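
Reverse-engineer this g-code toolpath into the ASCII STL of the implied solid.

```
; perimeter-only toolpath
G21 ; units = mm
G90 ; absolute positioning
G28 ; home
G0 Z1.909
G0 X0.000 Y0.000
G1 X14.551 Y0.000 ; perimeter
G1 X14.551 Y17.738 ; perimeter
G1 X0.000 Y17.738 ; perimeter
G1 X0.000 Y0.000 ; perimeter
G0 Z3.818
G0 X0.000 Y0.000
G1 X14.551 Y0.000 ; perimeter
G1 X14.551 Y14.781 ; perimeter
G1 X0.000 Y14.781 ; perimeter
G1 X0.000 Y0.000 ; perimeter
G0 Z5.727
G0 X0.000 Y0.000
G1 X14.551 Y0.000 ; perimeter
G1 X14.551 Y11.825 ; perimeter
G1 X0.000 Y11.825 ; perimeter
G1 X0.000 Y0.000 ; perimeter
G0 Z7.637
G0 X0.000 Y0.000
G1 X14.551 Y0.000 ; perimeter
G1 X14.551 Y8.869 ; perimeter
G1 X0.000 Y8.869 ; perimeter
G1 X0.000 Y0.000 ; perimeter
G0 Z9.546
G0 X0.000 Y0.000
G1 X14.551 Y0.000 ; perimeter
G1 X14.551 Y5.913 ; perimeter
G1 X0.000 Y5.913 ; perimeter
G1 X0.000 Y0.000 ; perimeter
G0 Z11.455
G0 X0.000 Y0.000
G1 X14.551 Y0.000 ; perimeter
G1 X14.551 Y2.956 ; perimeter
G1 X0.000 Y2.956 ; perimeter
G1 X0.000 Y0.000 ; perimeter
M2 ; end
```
solid part
  facet normal 0.0000 0.0000 -1.0000
    outer loop
      vertex 14.551 20.694 0.000
      vertex 14.551 0.000 0.000
      vertex 0.000 0.000 0.000
    endloop
  endfacet
  facet normal 0.0000 0.0000 -1.0000
    outer loop
      vertex 0.000 20.694 0.000
      vertex 14.551 20.694 0.000
      vertex 0.000 0.000 0.000
    endloop
  endfacet
  facet normal 0.0000 -1.0000 0.0000
    outer loop
      vertex 0.000 0.000 0.000
      vertex 14.551 0.000 0.000
      vertex 14.551 0.000 13.364
    endloop
  endfacet
  facet normal 0.0000 -1.0000 0.0000
    outer loop
      vertex 0.000 0.000 0.000
      vertex 14.551 0.000 13.364
      vertex 0.000 0.000 13.364
    endloop
  endfacet
  facet normal 0.0000 0.5425 0.8401
    outer loop
      vertex 0.000 0.000 13.364
      vertex 14.551 0.000 13.364
      vertex 14.551 20.694 0.000
    endloop
  endfacet
  facet normal 0.0000 0.5425 0.8401
    outer loop
      vertex 0.000 0.000 13.364
      vertex 14.551 20.694 0.000
      vertex 0.000 20.694 0.000
    endloop
  endfacet
  facet normal -1.0000 0.0000 0.0000
    outer loop
      vertex 0.000 0.000 13.364
      vertex 0.000 20.694 0.000
      vertex 0.000 0.000 0.000
    endloop
  endfacet
  facet normal 1.0000 0.0000 0.0000
    outer loop
      vertex 14.551 0.000 0.000
      vertex 14.551 20.694 0.000
      vertex 14.551 0.000 13.364
    endloop
  endfacet
endsolid part

The G0 Z moves step by Δz≈1.909 mm. The G1 loops shrink linearly with z, so the solid tapers from its base footprint up to z≈13.4. Closing with a flat bottom cap and the tapered top and triangulating gives 8 facets — a wedge (ramp): 14.6 × 20.7 mm base, rising to 13.4 mm along the y=0 edge and sloping linearly to z=0 at y=20.7.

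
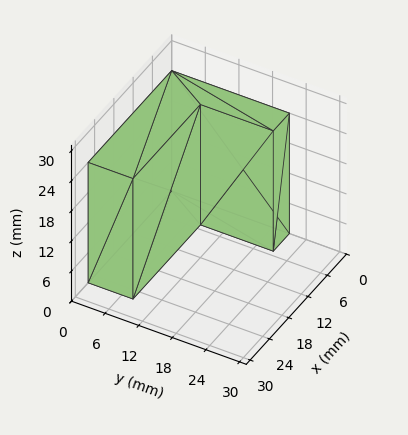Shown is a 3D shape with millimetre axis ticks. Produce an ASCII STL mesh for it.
Reading the render: the shape is an L-shaped prism: outer 26 × 21 mm, arm thicknesses ≈ 8 mm (horizontal) and 5 mm (vertical), extruded 24 mm in z (dimensions read to the nearest mm from the axis ticks). For the STL, each face is triangulated and given an outward normal.

solid part
  facet normal 0.0000 0.0000 -1.0000
    outer loop
      vertex 26.0 8.0 0.0
      vertex 26.0 0.0 0.0
      vertex 0.0 0.0 0.0
    endloop
  endfacet
  facet normal 0.0000 0.0000 -1.0000
    outer loop
      vertex 5.0 8.0 0.0
      vertex 26.0 8.0 0.0
      vertex 0.0 0.0 0.0
    endloop
  endfacet
  facet normal 0.0000 0.0000 -1.0000
    outer loop
      vertex 5.0 21.0 0.0
      vertex 5.0 8.0 0.0
      vertex 0.0 0.0 0.0
    endloop
  endfacet
  facet normal 0.0000 0.0000 -1.0000
    outer loop
      vertex 0.0 21.0 0.0
      vertex 5.0 21.0 0.0
      vertex 0.0 0.0 0.0
    endloop
  endfacet
  facet normal 0.0000 0.0000 1.0000
    outer loop
      vertex 0.0 0.0 24.0
      vertex 26.0 0.0 24.0
      vertex 26.0 8.0 24.0
    endloop
  endfacet
  facet normal 0.0000 0.0000 1.0000
    outer loop
      vertex 0.0 0.0 24.0
      vertex 26.0 8.0 24.0
      vertex 5.0 8.0 24.0
    endloop
  endfacet
  facet normal 0.0000 0.0000 1.0000
    outer loop
      vertex 0.0 0.0 24.0
      vertex 5.0 8.0 24.0
      vertex 5.0 21.0 24.0
    endloop
  endfacet
  facet normal 0.0000 0.0000 1.0000
    outer loop
      vertex 0.0 0.0 24.0
      vertex 5.0 21.0 24.0
      vertex 0.0 21.0 24.0
    endloop
  endfacet
  facet normal 0.0000 -1.0000 0.0000
    outer loop
      vertex 0.0 0.0 0.0
      vertex 26.0 0.0 0.0
      vertex 26.0 0.0 24.0
    endloop
  endfacet
  facet normal 0.0000 -1.0000 0.0000
    outer loop
      vertex 0.0 0.0 0.0
      vertex 26.0 0.0 24.0
      vertex 0.0 0.0 24.0
    endloop
  endfacet
  facet normal 1.0000 0.0000 0.0000
    outer loop
      vertex 26.0 0.0 0.0
      vertex 26.0 8.0 0.0
      vertex 26.0 8.0 24.0
    endloop
  endfacet
  facet normal 1.0000 0.0000 0.0000
    outer loop
      vertex 26.0 0.0 0.0
      vertex 26.0 8.0 24.0
      vertex 26.0 0.0 24.0
    endloop
  endfacet
  facet normal 0.0000 1.0000 0.0000
    outer loop
      vertex 26.0 8.0 0.0
      vertex 5.0 8.0 0.0
      vertex 5.0 8.0 24.0
    endloop
  endfacet
  facet normal 0.0000 1.0000 0.0000
    outer loop
      vertex 26.0 8.0 0.0
      vertex 5.0 8.0 24.0
      vertex 26.0 8.0 24.0
    endloop
  endfacet
  facet normal 1.0000 0.0000 0.0000
    outer loop
      vertex 5.0 8.0 0.0
      vertex 5.0 21.0 0.0
      vertex 5.0 21.0 24.0
    endloop
  endfacet
  facet normal 1.0000 0.0000 0.0000
    outer loop
      vertex 5.0 8.0 0.0
      vertex 5.0 21.0 24.0
      vertex 5.0 8.0 24.0
    endloop
  endfacet
  facet normal 0.0000 1.0000 0.0000
    outer loop
      vertex 5.0 21.0 0.0
      vertex 0.0 21.0 0.0
      vertex 0.0 21.0 24.0
    endloop
  endfacet
  facet normal 0.0000 1.0000 0.0000
    outer loop
      vertex 5.0 21.0 0.0
      vertex 0.0 21.0 24.0
      vertex 5.0 21.0 24.0
    endloop
  endfacet
  facet normal -1.0000 0.0000 0.0000
    outer loop
      vertex 0.0 21.0 0.0
      vertex 0.0 0.0 0.0
      vertex 0.0 0.0 24.0
    endloop
  endfacet
  facet normal -1.0000 0.0000 0.0000
    outer loop
      vertex 0.0 21.0 0.0
      vertex 0.0 0.0 24.0
      vertex 0.0 21.0 24.0
    endloop
  endfacet
endsolid part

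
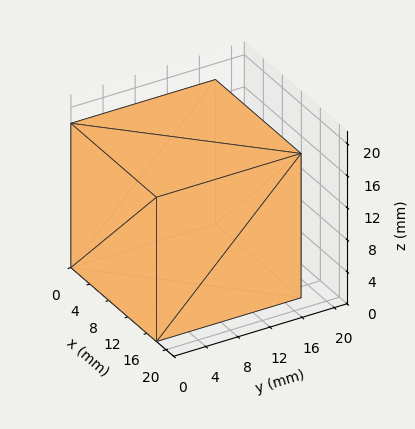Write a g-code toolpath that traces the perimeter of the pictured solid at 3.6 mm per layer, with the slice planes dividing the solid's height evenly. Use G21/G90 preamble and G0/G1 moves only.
Reading the render: the shape is a rectangular box, roughly 18 × 18 mm footprint and 18 mm tall (dimensions read to the nearest mm from the axis ticks). For the g-code, the solid's height is divided into equal slices at the stated Δz and each level perimeter traced with G1 moves after a G0 lift.

; perimeter-only toolpath
G21 ; units = mm
G90 ; absolute positioning
G28 ; home
; layer 1
G0 Z3.6
G0 X0.0 Y0.0
G1 X18.0 Y0.0
G1 X18.0 Y18.0
G1 X0.0 Y18.0
G1 X0.0 Y0.0
; layer 2
G0 Z7.2
G0 X0.0 Y0.0
G1 X18.0 Y0.0
G1 X18.0 Y18.0
G1 X0.0 Y18.0
G1 X0.0 Y0.0
; layer 3
G0 Z10.8
G0 X0.0 Y0.0
G1 X18.0 Y0.0
G1 X18.0 Y18.0
G1 X0.0 Y18.0
G1 X0.0 Y0.0
; layer 4
G0 Z14.4
G0 X0.0 Y0.0
G1 X18.0 Y0.0
G1 X18.0 Y18.0
G1 X0.0 Y18.0
G1 X0.0 Y0.0
; layer 5
G0 Z18.0
G0 X0.0 Y0.0
G1 X18.0 Y0.0
G1 X18.0 Y18.0
G1 X0.0 Y18.0
G1 X0.0 Y0.0
M2 ; end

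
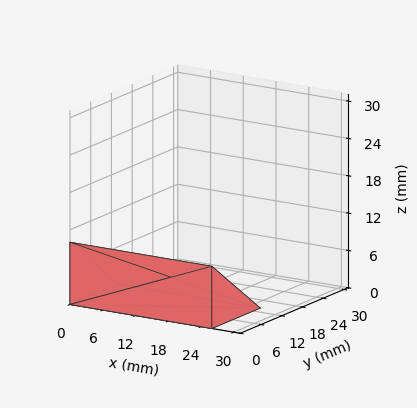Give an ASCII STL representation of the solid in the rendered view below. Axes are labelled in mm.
Reading the render: the shape is a wedge (ramp): 26 × 14 mm base, rising to 10 mm along the y=0 edge and sloping linearly to z=0 at y=14 (dimensions read to the nearest mm from the axis ticks). For the STL, each face is triangulated and given an outward normal.

solid part
  facet normal 0.0000 0.0000 -1.0000
    outer loop
      vertex 26.000 14.000 0.000
      vertex 26.000 0.000 0.000
      vertex 0.000 0.000 0.000
    endloop
  endfacet
  facet normal 0.0000 0.0000 -1.0000
    outer loop
      vertex 0.000 14.000 0.000
      vertex 26.000 14.000 0.000
      vertex 0.000 0.000 0.000
    endloop
  endfacet
  facet normal 0.0000 -1.0000 0.0000
    outer loop
      vertex 0.000 0.000 0.000
      vertex 26.000 0.000 0.000
      vertex 26.000 0.000 10.000
    endloop
  endfacet
  facet normal 0.0000 -1.0000 0.0000
    outer loop
      vertex 0.000 0.000 0.000
      vertex 26.000 0.000 10.000
      vertex 0.000 0.000 10.000
    endloop
  endfacet
  facet normal 0.0000 0.5812 0.8137
    outer loop
      vertex 0.000 0.000 10.000
      vertex 26.000 0.000 10.000
      vertex 26.000 14.000 0.000
    endloop
  endfacet
  facet normal 0.0000 0.5812 0.8137
    outer loop
      vertex 0.000 0.000 10.000
      vertex 26.000 14.000 0.000
      vertex 0.000 14.000 0.000
    endloop
  endfacet
  facet normal -1.0000 0.0000 0.0000
    outer loop
      vertex 0.000 0.000 10.000
      vertex 0.000 14.000 0.000
      vertex 0.000 0.000 0.000
    endloop
  endfacet
  facet normal 1.0000 0.0000 0.0000
    outer loop
      vertex 26.000 0.000 0.000
      vertex 26.000 14.000 0.000
      vertex 26.000 0.000 10.000
    endloop
  endfacet
endsolid part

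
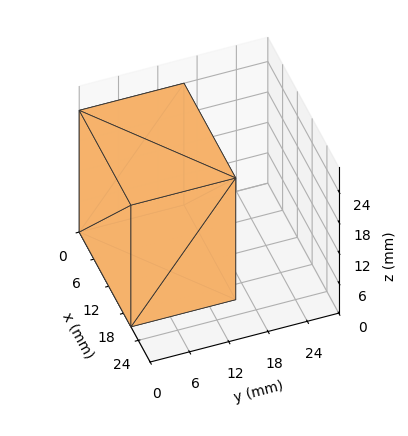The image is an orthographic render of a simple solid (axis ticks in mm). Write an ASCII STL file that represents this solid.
Reading the render: the shape is a rectangular box, roughly 21 × 16 mm footprint and 24 mm tall (dimensions read to the nearest mm from the axis ticks). For the STL, each face is triangulated and given an outward normal.

solid part
  facet normal 0.0000 0.0000 -1.0000
    outer loop
      vertex 21.000 16.000 0.000
      vertex 21.000 0.000 0.000
      vertex 0.000 0.000 0.000
    endloop
  endfacet
  facet normal 0.0000 0.0000 -1.0000
    outer loop
      vertex 0.000 16.000 0.000
      vertex 21.000 16.000 0.000
      vertex 0.000 0.000 0.000
    endloop
  endfacet
  facet normal 0.0000 0.0000 1.0000
    outer loop
      vertex 0.000 0.000 24.000
      vertex 21.000 0.000 24.000
      vertex 21.000 16.000 24.000
    endloop
  endfacet
  facet normal 0.0000 0.0000 1.0000
    outer loop
      vertex 0.000 0.000 24.000
      vertex 21.000 16.000 24.000
      vertex 0.000 16.000 24.000
    endloop
  endfacet
  facet normal 0.0000 -1.0000 0.0000
    outer loop
      vertex 0.000 0.000 0.000
      vertex 21.000 0.000 0.000
      vertex 21.000 0.000 24.000
    endloop
  endfacet
  facet normal 0.0000 -1.0000 0.0000
    outer loop
      vertex 0.000 0.000 0.000
      vertex 21.000 0.000 24.000
      vertex 0.000 0.000 24.000
    endloop
  endfacet
  facet normal 0.0000 1.0000 0.0000
    outer loop
      vertex 21.000 16.000 24.000
      vertex 21.000 16.000 0.000
      vertex 0.000 16.000 0.000
    endloop
  endfacet
  facet normal 0.0000 1.0000 0.0000
    outer loop
      vertex 0.000 16.000 24.000
      vertex 21.000 16.000 24.000
      vertex 0.000 16.000 0.000
    endloop
  endfacet
  facet normal -1.0000 0.0000 0.0000
    outer loop
      vertex 0.000 16.000 24.000
      vertex 0.000 16.000 0.000
      vertex 0.000 0.000 0.000
    endloop
  endfacet
  facet normal -1.0000 0.0000 0.0000
    outer loop
      vertex 0.000 0.000 24.000
      vertex 0.000 16.000 24.000
      vertex 0.000 0.000 0.000
    endloop
  endfacet
  facet normal 1.0000 0.0000 0.0000
    outer loop
      vertex 21.000 0.000 0.000
      vertex 21.000 16.000 0.000
      vertex 21.000 16.000 24.000
    endloop
  endfacet
  facet normal 1.0000 0.0000 0.0000
    outer loop
      vertex 21.000 0.000 0.000
      vertex 21.000 16.000 24.000
      vertex 21.000 0.000 24.000
    endloop
  endfacet
endsolid part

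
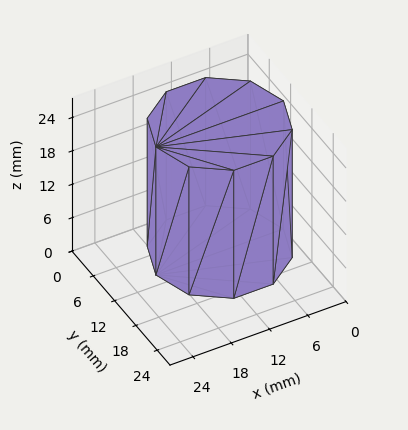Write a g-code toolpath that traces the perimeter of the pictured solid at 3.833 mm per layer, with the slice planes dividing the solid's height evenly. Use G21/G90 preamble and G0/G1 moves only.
Reading the render: the shape is a regular 10-sided prism (a cylinder approximated with 10 flat sides), circumscribed radius ≈ 10 mm, height ≈ 23 mm (dimensions read to the nearest mm from the axis ticks). For the g-code, the solid's height is divided into equal slices at the stated Δz and each level perimeter traced with G1 moves after a G0 lift.

; perimeter-only toolpath
G21 ; units = mm
G90 ; absolute positioning
G28 ; home
; layer 1
G0 Z3.833
G0 X20.000 Y10.000
G1 X18.090 Y15.878
G1 X13.090 Y19.511
G1 X6.910 Y19.511
G1 X1.910 Y15.878
G1 X0.000 Y10.000
G1 X1.910 Y4.122
G1 X6.910 Y0.489
G1 X13.090 Y0.489
G1 X18.090 Y4.122
G1 X20.000 Y10.000
; layer 2
G0 Z7.667
G0 X20.000 Y10.000
G1 X18.090 Y15.878
G1 X13.090 Y19.511
G1 X6.910 Y19.511
G1 X1.910 Y15.878
G1 X0.000 Y10.000
G1 X1.910 Y4.122
G1 X6.910 Y0.489
G1 X13.090 Y0.489
G1 X18.090 Y4.122
G1 X20.000 Y10.000
; layer 3
G0 Z11.500
G0 X20.000 Y10.000
G1 X18.090 Y15.878
G1 X13.090 Y19.511
G1 X6.910 Y19.511
G1 X1.910 Y15.878
G1 X0.000 Y10.000
G1 X1.910 Y4.122
G1 X6.910 Y0.489
G1 X13.090 Y0.489
G1 X18.090 Y4.122
G1 X20.000 Y10.000
; layer 4
G0 Z15.333
G0 X20.000 Y10.000
G1 X18.090 Y15.878
G1 X13.090 Y19.511
G1 X6.910 Y19.511
G1 X1.910 Y15.878
G1 X0.000 Y10.000
G1 X1.910 Y4.122
G1 X6.910 Y0.489
G1 X13.090 Y0.489
G1 X18.090 Y4.122
G1 X20.000 Y10.000
; layer 5
G0 Z19.167
G0 X20.000 Y10.000
G1 X18.090 Y15.878
G1 X13.090 Y19.511
G1 X6.910 Y19.511
G1 X1.910 Y15.878
G1 X0.000 Y10.000
G1 X1.910 Y4.122
G1 X6.910 Y0.489
G1 X13.090 Y0.489
G1 X18.090 Y4.122
G1 X20.000 Y10.000
; layer 6
G0 Z23.000
G0 X20.000 Y10.000
G1 X18.090 Y15.878
G1 X13.090 Y19.511
G1 X6.910 Y19.511
G1 X1.910 Y15.878
G1 X0.000 Y10.000
G1 X1.910 Y4.122
G1 X6.910 Y0.489
G1 X13.090 Y0.489
G1 X18.090 Y4.122
G1 X20.000 Y10.000
M2 ; end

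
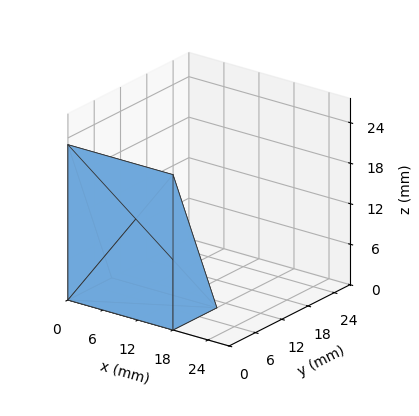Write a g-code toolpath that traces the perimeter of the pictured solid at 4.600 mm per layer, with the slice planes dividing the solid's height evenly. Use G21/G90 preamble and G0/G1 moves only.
Reading the render: the shape is a wedge (ramp): 18 × 10 mm base, rising to 23 mm along the y=0 edge and sloping linearly to z=0 at y=10 (dimensions read to the nearest mm from the axis ticks). For the g-code, the solid's height is divided into equal slices at the stated Δz and each level perimeter traced with G1 moves after a G0 lift.

; perimeter-only toolpath
G21 ; units = mm
G90 ; absolute positioning
G28 ; home
; layer 1
G0 Z4.600
G0 X0.000 Y0.000
G1 X18.000 Y0.000
G1 X18.000 Y8.000
G1 X0.000 Y8.000
G1 X0.000 Y0.000
; layer 2
G0 Z9.200
G0 X0.000 Y0.000
G1 X18.000 Y0.000
G1 X18.000 Y6.000
G1 X0.000 Y6.000
G1 X0.000 Y0.000
; layer 3
G0 Z13.800
G0 X0.000 Y0.000
G1 X18.000 Y0.000
G1 X18.000 Y4.000
G1 X0.000 Y4.000
G1 X0.000 Y0.000
; layer 4
G0 Z18.400
G0 X0.000 Y0.000
G1 X18.000 Y0.000
G1 X18.000 Y2.000
G1 X0.000 Y2.000
G1 X0.000 Y0.000
M2 ; end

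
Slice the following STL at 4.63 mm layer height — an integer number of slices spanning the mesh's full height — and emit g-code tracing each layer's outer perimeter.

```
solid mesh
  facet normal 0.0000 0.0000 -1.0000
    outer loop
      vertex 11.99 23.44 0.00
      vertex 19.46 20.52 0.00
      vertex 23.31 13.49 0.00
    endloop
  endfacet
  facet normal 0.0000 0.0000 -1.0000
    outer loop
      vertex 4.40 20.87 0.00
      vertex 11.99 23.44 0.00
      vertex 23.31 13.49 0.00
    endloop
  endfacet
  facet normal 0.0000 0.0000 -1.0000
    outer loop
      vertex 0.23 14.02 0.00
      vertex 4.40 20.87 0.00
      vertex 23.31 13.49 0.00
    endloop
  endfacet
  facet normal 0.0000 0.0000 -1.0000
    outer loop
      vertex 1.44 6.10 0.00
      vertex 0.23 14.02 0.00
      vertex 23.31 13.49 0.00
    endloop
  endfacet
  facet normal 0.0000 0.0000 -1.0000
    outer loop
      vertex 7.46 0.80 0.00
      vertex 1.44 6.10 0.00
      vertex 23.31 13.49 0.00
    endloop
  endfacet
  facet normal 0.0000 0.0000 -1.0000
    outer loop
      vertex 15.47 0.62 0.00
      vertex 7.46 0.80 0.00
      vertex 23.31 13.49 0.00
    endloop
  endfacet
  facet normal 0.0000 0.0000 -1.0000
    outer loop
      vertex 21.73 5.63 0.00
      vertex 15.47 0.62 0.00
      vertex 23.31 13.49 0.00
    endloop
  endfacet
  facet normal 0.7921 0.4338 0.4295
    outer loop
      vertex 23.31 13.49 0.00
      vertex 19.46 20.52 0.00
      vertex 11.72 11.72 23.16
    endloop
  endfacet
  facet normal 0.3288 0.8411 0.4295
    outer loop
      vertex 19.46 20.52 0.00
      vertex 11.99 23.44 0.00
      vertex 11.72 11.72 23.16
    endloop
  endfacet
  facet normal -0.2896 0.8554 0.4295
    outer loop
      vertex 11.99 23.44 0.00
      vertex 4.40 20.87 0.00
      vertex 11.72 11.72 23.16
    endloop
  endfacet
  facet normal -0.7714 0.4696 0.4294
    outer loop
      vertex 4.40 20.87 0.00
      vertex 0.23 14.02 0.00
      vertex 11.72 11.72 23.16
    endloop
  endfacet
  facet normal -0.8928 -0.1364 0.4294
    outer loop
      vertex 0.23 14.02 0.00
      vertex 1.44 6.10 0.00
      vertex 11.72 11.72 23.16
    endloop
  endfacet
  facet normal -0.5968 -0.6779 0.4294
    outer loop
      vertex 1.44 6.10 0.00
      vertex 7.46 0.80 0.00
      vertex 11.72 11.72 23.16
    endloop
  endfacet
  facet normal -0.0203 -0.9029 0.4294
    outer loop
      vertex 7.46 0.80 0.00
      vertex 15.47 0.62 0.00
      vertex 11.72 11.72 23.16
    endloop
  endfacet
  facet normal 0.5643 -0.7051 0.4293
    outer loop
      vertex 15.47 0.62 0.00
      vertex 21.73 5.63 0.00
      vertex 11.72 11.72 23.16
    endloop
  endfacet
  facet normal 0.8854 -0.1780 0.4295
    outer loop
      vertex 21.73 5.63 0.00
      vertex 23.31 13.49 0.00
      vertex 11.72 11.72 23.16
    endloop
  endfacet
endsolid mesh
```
; perimeter-only toolpath
G21 ; units = mm
G90 ; absolute positioning
G28 ; home
; layer 1
G0 Z4.63
G0 X20.99 Y13.14
G1 X17.91 Y18.76
G1 X11.94 Y21.10
G1 X5.86 Y19.04
G1 X2.53 Y13.56
G1 X3.50 Y7.22
G1 X8.31 Y2.98
G1 X14.72 Y2.84
G1 X19.73 Y6.85
G1 X20.99 Y13.14
; layer 2
G0 Z9.26
G0 X18.67 Y12.78
G1 X16.36 Y17.00
G1 X11.88 Y18.75
G1 X7.33 Y17.21
G1 X4.83 Y13.10
G1 X5.55 Y8.35
G1 X9.16 Y5.17
G1 X13.97 Y5.06
G1 X17.73 Y8.07
G1 X18.67 Y12.78
; layer 3
G0 Z13.90
G0 X16.36 Y12.43
G1 X14.82 Y15.24
G1 X11.83 Y16.41
G1 X8.79 Y15.38
G1 X7.12 Y12.64
G1 X7.61 Y9.47
G1 X10.02 Y7.35
G1 X13.22 Y7.28
G1 X15.72 Y9.28
G1 X16.36 Y12.43
; layer 4
G0 Z18.53
G0 X14.04 Y12.07
G1 X13.27 Y13.48
G1 X11.77 Y14.06
G1 X10.26 Y13.55
G1 X9.42 Y12.18
G1 X9.66 Y10.60
G1 X10.87 Y9.54
G1 X12.47 Y9.50
G1 X13.72 Y10.50
G1 X14.04 Y12.07
M2 ; end

The solid is a regular 9-sided pyramid, base circumscribed radius ≈ 11.7 mm, apex at z ≈ 23.2 mm. Slicing at Δz = 4.63 mm — 5 equal slices spanning the solid's height, so layer i sits at z = i·h/5 — gives 4 non-empty perimeters. Each is a 9-segment closed polygon; G0 lifts to the layer z and rapids to the start vertex, then G1 traces the edges. The cross-section shrinks linearly with z (the slice at the apex is degenerate and omitted).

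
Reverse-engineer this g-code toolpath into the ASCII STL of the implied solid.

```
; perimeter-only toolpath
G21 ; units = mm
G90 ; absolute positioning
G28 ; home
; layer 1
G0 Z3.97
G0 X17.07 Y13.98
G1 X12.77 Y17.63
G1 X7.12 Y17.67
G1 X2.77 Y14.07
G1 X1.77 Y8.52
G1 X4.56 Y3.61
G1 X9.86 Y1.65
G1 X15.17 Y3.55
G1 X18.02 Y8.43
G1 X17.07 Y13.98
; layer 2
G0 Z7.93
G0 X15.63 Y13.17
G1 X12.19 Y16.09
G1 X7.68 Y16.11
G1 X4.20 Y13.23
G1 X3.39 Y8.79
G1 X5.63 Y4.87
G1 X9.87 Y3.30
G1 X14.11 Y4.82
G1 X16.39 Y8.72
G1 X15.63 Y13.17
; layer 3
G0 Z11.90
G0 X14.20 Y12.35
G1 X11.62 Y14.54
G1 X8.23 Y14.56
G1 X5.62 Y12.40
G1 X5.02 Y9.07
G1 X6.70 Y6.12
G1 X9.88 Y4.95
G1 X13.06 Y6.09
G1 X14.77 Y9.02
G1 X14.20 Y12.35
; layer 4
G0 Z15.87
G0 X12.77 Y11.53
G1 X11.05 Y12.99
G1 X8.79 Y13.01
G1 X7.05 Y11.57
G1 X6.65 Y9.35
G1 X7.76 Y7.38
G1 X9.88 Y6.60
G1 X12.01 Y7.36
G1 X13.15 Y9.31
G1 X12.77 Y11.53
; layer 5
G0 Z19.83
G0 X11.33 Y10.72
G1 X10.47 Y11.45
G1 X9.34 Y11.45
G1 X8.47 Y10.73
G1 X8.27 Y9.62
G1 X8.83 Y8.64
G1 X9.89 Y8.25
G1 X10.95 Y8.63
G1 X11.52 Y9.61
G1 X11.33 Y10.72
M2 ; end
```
solid part
  facet normal 0.0000 0.0000 -1.0000
    outer loop
      vertex 6.57 19.22 0.00
      vertex 13.34 19.18 0.00
      vertex 18.50 14.80 0.00
    endloop
  endfacet
  facet normal 0.0000 0.0000 -1.0000
    outer loop
      vertex 1.35 14.90 0.00
      vertex 6.57 19.22 0.00
      vertex 18.50 14.80 0.00
    endloop
  endfacet
  facet normal 0.0000 0.0000 -1.0000
    outer loop
      vertex 0.14 8.24 0.00
      vertex 1.35 14.90 0.00
      vertex 18.50 14.80 0.00
    endloop
  endfacet
  facet normal 0.0000 0.0000 -1.0000
    outer loop
      vertex 3.49 2.35 0.00
      vertex 0.14 8.24 0.00
      vertex 18.50 14.80 0.00
    endloop
  endfacet
  facet normal 0.0000 0.0000 -1.0000
    outer loop
      vertex 9.85 0.00 0.00
      vertex 3.49 2.35 0.00
      vertex 18.50 14.80 0.00
    endloop
  endfacet
  facet normal 0.0000 0.0000 -1.0000
    outer loop
      vertex 16.22 2.28 0.00
      vertex 9.85 0.00 0.00
      vertex 18.50 14.80 0.00
    endloop
  endfacet
  facet normal 0.0000 0.0000 -1.0000
    outer loop
      vertex 19.64 8.13 0.00
      vertex 16.22 2.28 0.00
      vertex 18.50 14.80 0.00
    endloop
  endfacet
  facet normal 0.6027 0.7101 0.3640
    outer loop
      vertex 18.50 14.80 0.00
      vertex 13.34 19.18 0.00
      vertex 9.90 9.90 23.80
    endloop
  endfacet
  facet normal 0.0055 0.9314 0.3640
    outer loop
      vertex 13.34 19.18 0.00
      vertex 6.57 19.22 0.00
      vertex 9.90 9.90 23.80
    endloop
  endfacet
  facet normal -0.5938 0.7175 0.3641
    outer loop
      vertex 6.57 19.22 0.00
      vertex 1.35 14.90 0.00
      vertex 9.90 9.90 23.80
    endloop
  endfacet
  facet normal -0.9163 0.1665 0.3642
    outer loop
      vertex 1.35 14.90 0.00
      vertex 0.14 8.24 0.00
      vertex 9.90 9.90 23.80
    endloop
  endfacet
  facet normal -0.8096 -0.4605 0.3641
    outer loop
      vertex 0.14 8.24 0.00
      vertex 3.49 2.35 0.00
      vertex 9.90 9.90 23.80
    endloop
  endfacet
  facet normal -0.3228 -0.8736 0.3641
    outer loop
      vertex 3.49 2.35 0.00
      vertex 9.85 0.00 0.00
      vertex 9.90 9.90 23.80
    endloop
  endfacet
  facet normal 0.3139 -0.8769 0.3641
    outer loop
      vertex 9.85 0.00 0.00
      vertex 16.22 2.28 0.00
      vertex 9.90 9.90 23.80
    endloop
  endfacet
  facet normal 0.8041 -0.4701 0.3640
    outer loop
      vertex 16.22 2.28 0.00
      vertex 19.64 8.13 0.00
      vertex 9.90 9.90 23.80
    endloop
  endfacet
  facet normal 0.9181 0.1569 0.3640
    outer loop
      vertex 19.64 8.13 0.00
      vertex 18.50 14.80 0.00
      vertex 9.90 9.90 23.80
    endloop
  endfacet
endsolid part

The G0 Z moves step by Δz≈3.97 mm. The G1 loops shrink linearly with z, so the solid tapers from its base footprint up to z≈23.8. Closing with a flat bottom cap and the tapered top and triangulating gives 16 facets — a regular 9-sided pyramid, base circumscribed radius ≈ 9.9 mm, apex at z ≈ 23.8 mm.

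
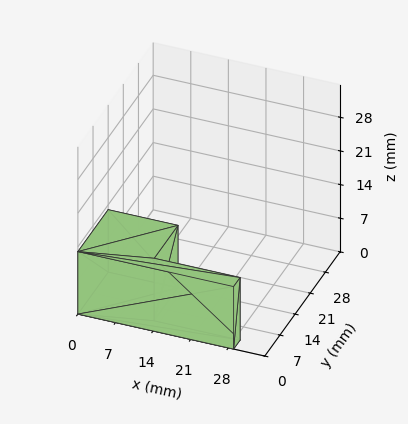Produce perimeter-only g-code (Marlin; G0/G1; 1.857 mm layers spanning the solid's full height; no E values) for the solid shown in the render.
Reading the render: the shape is an L-shaped prism: outer 29 × 14 mm, arm thicknesses ≈ 3 mm (horizontal) and 13 mm (vertical), extruded 13 mm in z (dimensions read to the nearest mm from the axis ticks). For the g-code, the solid's height is divided into equal slices at the stated Δz and each level perimeter traced with G1 moves after a G0 lift.

; perimeter-only toolpath
G21 ; units = mm
G90 ; absolute positioning
G28 ; home
; layer 1
G0 Z1.857
G0 X0.000 Y0.000
G1 X29.000 Y0.000
G1 X29.000 Y3.000
G1 X13.000 Y3.000
G1 X13.000 Y14.000
G1 X0.000 Y14.000
G1 X0.000 Y0.000
; layer 2
G0 Z3.714
G0 X0.000 Y0.000
G1 X29.000 Y0.000
G1 X29.000 Y3.000
G1 X13.000 Y3.000
G1 X13.000 Y14.000
G1 X0.000 Y14.000
G1 X0.000 Y0.000
; layer 3
G0 Z5.571
G0 X0.000 Y0.000
G1 X29.000 Y0.000
G1 X29.000 Y3.000
G1 X13.000 Y3.000
G1 X13.000 Y14.000
G1 X0.000 Y14.000
G1 X0.000 Y0.000
; layer 4
G0 Z7.429
G0 X0.000 Y0.000
G1 X29.000 Y0.000
G1 X29.000 Y3.000
G1 X13.000 Y3.000
G1 X13.000 Y14.000
G1 X0.000 Y14.000
G1 X0.000 Y0.000
; layer 5
G0 Z9.286
G0 X0.000 Y0.000
G1 X29.000 Y0.000
G1 X29.000 Y3.000
G1 X13.000 Y3.000
G1 X13.000 Y14.000
G1 X0.000 Y14.000
G1 X0.000 Y0.000
; layer 6
G0 Z11.143
G0 X0.000 Y0.000
G1 X29.000 Y0.000
G1 X29.000 Y3.000
G1 X13.000 Y3.000
G1 X13.000 Y14.000
G1 X0.000 Y14.000
G1 X0.000 Y0.000
; layer 7
G0 Z13.000
G0 X0.000 Y0.000
G1 X29.000 Y0.000
G1 X29.000 Y3.000
G1 X13.000 Y3.000
G1 X13.000 Y14.000
G1 X0.000 Y14.000
G1 X0.000 Y0.000
M2 ; end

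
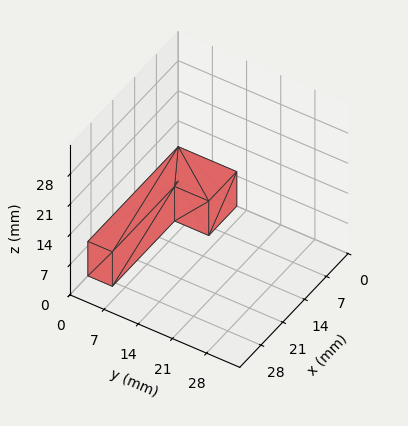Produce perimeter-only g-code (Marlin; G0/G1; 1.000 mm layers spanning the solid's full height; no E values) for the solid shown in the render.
Reading the render: the shape is an L-shaped prism: outer 29 × 12 mm, arm thicknesses ≈ 5 mm (horizontal) and 9 mm (vertical), extruded 8 mm in z (dimensions read to the nearest mm from the axis ticks). For the g-code, the solid's height is divided into equal slices at the stated Δz and each level perimeter traced with G1 moves after a G0 lift.

; perimeter-only toolpath
G21 ; units = mm
G90 ; absolute positioning
G28 ; home
; layer 1
G0 Z1.000
G0 X0.000 Y0.000
G1 X29.000 Y0.000
G1 X29.000 Y5.000
G1 X9.000 Y5.000
G1 X9.000 Y12.000
G1 X0.000 Y12.000
G1 X0.000 Y0.000
; layer 2
G0 Z2.000
G0 X0.000 Y0.000
G1 X29.000 Y0.000
G1 X29.000 Y5.000
G1 X9.000 Y5.000
G1 X9.000 Y12.000
G1 X0.000 Y12.000
G1 X0.000 Y0.000
; layer 3
G0 Z3.000
G0 X0.000 Y0.000
G1 X29.000 Y0.000
G1 X29.000 Y5.000
G1 X9.000 Y5.000
G1 X9.000 Y12.000
G1 X0.000 Y12.000
G1 X0.000 Y0.000
; layer 4
G0 Z4.000
G0 X0.000 Y0.000
G1 X29.000 Y0.000
G1 X29.000 Y5.000
G1 X9.000 Y5.000
G1 X9.000 Y12.000
G1 X0.000 Y12.000
G1 X0.000 Y0.000
; layer 5
G0 Z5.000
G0 X0.000 Y0.000
G1 X29.000 Y0.000
G1 X29.000 Y5.000
G1 X9.000 Y5.000
G1 X9.000 Y12.000
G1 X0.000 Y12.000
G1 X0.000 Y0.000
; layer 6
G0 Z6.000
G0 X0.000 Y0.000
G1 X29.000 Y0.000
G1 X29.000 Y5.000
G1 X9.000 Y5.000
G1 X9.000 Y12.000
G1 X0.000 Y12.000
G1 X0.000 Y0.000
; layer 7
G0 Z7.000
G0 X0.000 Y0.000
G1 X29.000 Y0.000
G1 X29.000 Y5.000
G1 X9.000 Y5.000
G1 X9.000 Y12.000
G1 X0.000 Y12.000
G1 X0.000 Y0.000
; layer 8
G0 Z8.000
G0 X0.000 Y0.000
G1 X29.000 Y0.000
G1 X29.000 Y5.000
G1 X9.000 Y5.000
G1 X9.000 Y12.000
G1 X0.000 Y12.000
G1 X0.000 Y0.000
M2 ; end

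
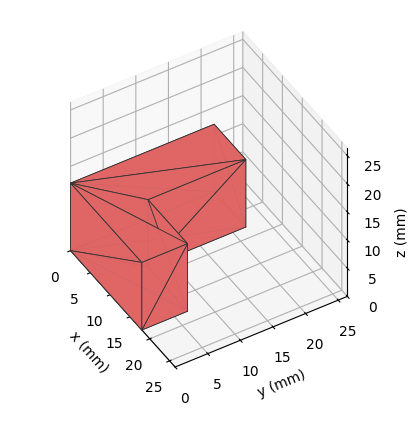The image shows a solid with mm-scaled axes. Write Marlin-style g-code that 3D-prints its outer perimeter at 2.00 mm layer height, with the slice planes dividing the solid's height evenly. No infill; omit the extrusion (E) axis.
Reading the render: the shape is an L-shaped prism: outer 18 × 22 mm, arm thicknesses ≈ 7 mm (horizontal) and 8 mm (vertical), extruded 12 mm in z (dimensions read to the nearest mm from the axis ticks). For the g-code, the solid's height is divided into equal slices at the stated Δz and each level perimeter traced with G1 moves after a G0 lift.

; perimeter-only toolpath
G21 ; units = mm
G90 ; absolute positioning
G28 ; home
; layer 1
G0 Z2.00
G0 X0.00 Y0.00
G1 X18.00 Y0.00
G1 X18.00 Y7.00
G1 X8.00 Y7.00
G1 X8.00 Y22.00
G1 X0.00 Y22.00
G1 X0.00 Y0.00
; layer 2
G0 Z4.00
G0 X0.00 Y0.00
G1 X18.00 Y0.00
G1 X18.00 Y7.00
G1 X8.00 Y7.00
G1 X8.00 Y22.00
G1 X0.00 Y22.00
G1 X0.00 Y0.00
; layer 3
G0 Z6.00
G0 X0.00 Y0.00
G1 X18.00 Y0.00
G1 X18.00 Y7.00
G1 X8.00 Y7.00
G1 X8.00 Y22.00
G1 X0.00 Y22.00
G1 X0.00 Y0.00
; layer 4
G0 Z8.00
G0 X0.00 Y0.00
G1 X18.00 Y0.00
G1 X18.00 Y7.00
G1 X8.00 Y7.00
G1 X8.00 Y22.00
G1 X0.00 Y22.00
G1 X0.00 Y0.00
; layer 5
G0 Z10.00
G0 X0.00 Y0.00
G1 X18.00 Y0.00
G1 X18.00 Y7.00
G1 X8.00 Y7.00
G1 X8.00 Y22.00
G1 X0.00 Y22.00
G1 X0.00 Y0.00
; layer 6
G0 Z12.00
G0 X0.00 Y0.00
G1 X18.00 Y0.00
G1 X18.00 Y7.00
G1 X8.00 Y7.00
G1 X8.00 Y22.00
G1 X0.00 Y22.00
G1 X0.00 Y0.00
M2 ; end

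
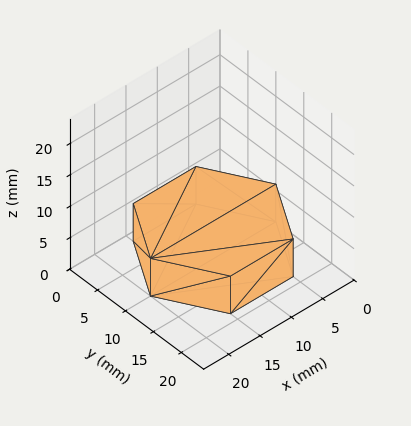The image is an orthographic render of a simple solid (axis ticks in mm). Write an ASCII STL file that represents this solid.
Reading the render: the shape is a regular 6-sided prism (a cylinder approximated with 6 flat sides), circumscribed radius ≈ 10 mm, height ≈ 6 mm (dimensions read to the nearest mm from the axis ticks). For the STL, each face is triangulated and given an outward normal.

solid part
  facet normal 0.0000 0.0000 -1.0000
    outer loop
      vertex 5.0 18.7 0.0
      vertex 15.0 18.7 0.0
      vertex 20.0 10.0 0.0
    endloop
  endfacet
  facet normal 0.0000 0.0000 -1.0000
    outer loop
      vertex 0.0 10.0 0.0
      vertex 5.0 18.7 0.0
      vertex 20.0 10.0 0.0
    endloop
  endfacet
  facet normal 0.0000 0.0000 -1.0000
    outer loop
      vertex 5.0 1.3 0.0
      vertex 0.0 10.0 0.0
      vertex 20.0 10.0 0.0
    endloop
  endfacet
  facet normal 0.0000 0.0000 -1.0000
    outer loop
      vertex 15.0 1.3 0.0
      vertex 5.0 1.3 0.0
      vertex 20.0 10.0 0.0
    endloop
  endfacet
  facet normal 0.0000 0.0000 1.0000
    outer loop
      vertex 20.0 10.0 6.0
      vertex 15.0 18.7 6.0
      vertex 5.0 18.7 6.0
    endloop
  endfacet
  facet normal 0.0000 0.0000 1.0000
    outer loop
      vertex 20.0 10.0 6.0
      vertex 5.0 18.7 6.0
      vertex 0.0 10.0 6.0
    endloop
  endfacet
  facet normal 0.0000 0.0000 1.0000
    outer loop
      vertex 20.0 10.0 6.0
      vertex 0.0 10.0 6.0
      vertex 5.0 1.3 6.0
    endloop
  endfacet
  facet normal 0.0000 0.0000 1.0000
    outer loop
      vertex 20.0 10.0 6.0
      vertex 5.0 1.3 6.0
      vertex 15.0 1.3 6.0
    endloop
  endfacet
  facet normal 0.8670 0.4983 0.0000
    outer loop
      vertex 20.0 10.0 0.0
      vertex 15.0 18.7 0.0
      vertex 15.0 18.7 6.0
    endloop
  endfacet
  facet normal 0.8670 0.4983 0.0000
    outer loop
      vertex 20.0 10.0 0.0
      vertex 15.0 18.7 6.0
      vertex 20.0 10.0 6.0
    endloop
  endfacet
  facet normal 0.0000 1.0000 0.0000
    outer loop
      vertex 15.0 18.7 0.0
      vertex 5.0 18.7 0.0
      vertex 5.0 18.7 6.0
    endloop
  endfacet
  facet normal 0.0000 1.0000 0.0000
    outer loop
      vertex 15.0 18.7 0.0
      vertex 5.0 18.7 6.0
      vertex 15.0 18.7 6.0
    endloop
  endfacet
  facet normal -0.8670 0.4983 0.0000
    outer loop
      vertex 5.0 18.7 0.0
      vertex 0.0 10.0 0.0
      vertex 0.0 10.0 6.0
    endloop
  endfacet
  facet normal -0.8670 0.4983 0.0000
    outer loop
      vertex 5.0 18.7 0.0
      vertex 0.0 10.0 6.0
      vertex 5.0 18.7 6.0
    endloop
  endfacet
  facet normal -0.8670 -0.4983 0.0000
    outer loop
      vertex 0.0 10.0 0.0
      vertex 5.0 1.3 0.0
      vertex 5.0 1.3 6.0
    endloop
  endfacet
  facet normal -0.8670 -0.4983 0.0000
    outer loop
      vertex 0.0 10.0 0.0
      vertex 5.0 1.3 6.0
      vertex 0.0 10.0 6.0
    endloop
  endfacet
  facet normal 0.0000 -1.0000 0.0000
    outer loop
      vertex 5.0 1.3 0.0
      vertex 15.0 1.3 0.0
      vertex 15.0 1.3 6.0
    endloop
  endfacet
  facet normal 0.0000 -1.0000 0.0000
    outer loop
      vertex 5.0 1.3 0.0
      vertex 15.0 1.3 6.0
      vertex 5.0 1.3 6.0
    endloop
  endfacet
  facet normal 0.8670 -0.4983 0.0000
    outer loop
      vertex 15.0 1.3 0.0
      vertex 20.0 10.0 0.0
      vertex 20.0 10.0 6.0
    endloop
  endfacet
  facet normal 0.8670 -0.4983 0.0000
    outer loop
      vertex 15.0 1.3 0.0
      vertex 20.0 10.0 6.0
      vertex 15.0 1.3 6.0
    endloop
  endfacet
endsolid part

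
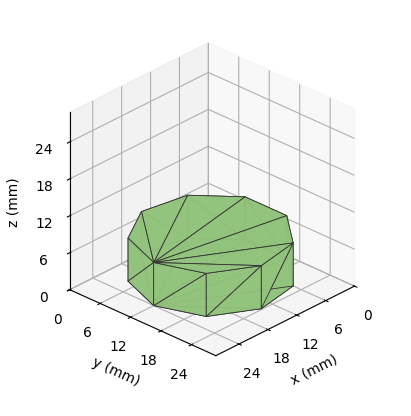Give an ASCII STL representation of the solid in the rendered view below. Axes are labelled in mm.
Reading the render: the shape is a regular 9-sided prism (a cylinder approximated with 9 flat sides), circumscribed radius ≈ 12 mm, height ≈ 7 mm (dimensions read to the nearest mm from the axis ticks). For the STL, each face is triangulated and given an outward normal.

solid part
  facet normal 0.0000 0.0000 -1.0000
    outer loop
      vertex 14.1 23.8 0.0
      vertex 21.2 19.7 0.0
      vertex 24.0 12.0 0.0
    endloop
  endfacet
  facet normal 0.0000 0.0000 -1.0000
    outer loop
      vertex 6.0 22.4 0.0
      vertex 14.1 23.8 0.0
      vertex 24.0 12.0 0.0
    endloop
  endfacet
  facet normal 0.0000 0.0000 -1.0000
    outer loop
      vertex 0.7 16.1 0.0
      vertex 6.0 22.4 0.0
      vertex 24.0 12.0 0.0
    endloop
  endfacet
  facet normal 0.0000 0.0000 -1.0000
    outer loop
      vertex 0.7 7.9 0.0
      vertex 0.7 16.1 0.0
      vertex 24.0 12.0 0.0
    endloop
  endfacet
  facet normal 0.0000 0.0000 -1.0000
    outer loop
      vertex 6.0 1.6 0.0
      vertex 0.7 7.9 0.0
      vertex 24.0 12.0 0.0
    endloop
  endfacet
  facet normal 0.0000 0.0000 -1.0000
    outer loop
      vertex 14.1 0.2 0.0
      vertex 6.0 1.6 0.0
      vertex 24.0 12.0 0.0
    endloop
  endfacet
  facet normal 0.0000 0.0000 -1.0000
    outer loop
      vertex 21.2 4.3 0.0
      vertex 14.1 0.2 0.0
      vertex 24.0 12.0 0.0
    endloop
  endfacet
  facet normal 0.0000 0.0000 1.0000
    outer loop
      vertex 24.0 12.0 7.0
      vertex 21.2 19.7 7.0
      vertex 14.1 23.8 7.0
    endloop
  endfacet
  facet normal 0.0000 0.0000 1.0000
    outer loop
      vertex 24.0 12.0 7.0
      vertex 14.1 23.8 7.0
      vertex 6.0 22.4 7.0
    endloop
  endfacet
  facet normal 0.0000 0.0000 1.0000
    outer loop
      vertex 24.0 12.0 7.0
      vertex 6.0 22.4 7.0
      vertex 0.7 16.1 7.0
    endloop
  endfacet
  facet normal 0.0000 0.0000 1.0000
    outer loop
      vertex 24.0 12.0 7.0
      vertex 0.7 16.1 7.0
      vertex 0.7 7.9 7.0
    endloop
  endfacet
  facet normal 0.0000 0.0000 1.0000
    outer loop
      vertex 24.0 12.0 7.0
      vertex 0.7 7.9 7.0
      vertex 6.0 1.6 7.0
    endloop
  endfacet
  facet normal 0.0000 0.0000 1.0000
    outer loop
      vertex 24.0 12.0 7.0
      vertex 6.0 1.6 7.0
      vertex 14.1 0.2 7.0
    endloop
  endfacet
  facet normal 0.0000 0.0000 1.0000
    outer loop
      vertex 24.0 12.0 7.0
      vertex 14.1 0.2 7.0
      vertex 21.2 4.3 7.0
    endloop
  endfacet
  facet normal 0.9398 0.3417 0.0000
    outer loop
      vertex 24.0 12.0 0.0
      vertex 21.2 19.7 0.0
      vertex 21.2 19.7 7.0
    endloop
  endfacet
  facet normal 0.9398 0.3417 0.0000
    outer loop
      vertex 24.0 12.0 0.0
      vertex 21.2 19.7 7.0
      vertex 24.0 12.0 7.0
    endloop
  endfacet
  facet normal 0.5001 0.8660 0.0000
    outer loop
      vertex 21.2 19.7 0.0
      vertex 14.1 23.8 0.0
      vertex 14.1 23.8 7.0
    endloop
  endfacet
  facet normal 0.5001 0.8660 0.0000
    outer loop
      vertex 21.2 19.7 0.0
      vertex 14.1 23.8 7.0
      vertex 21.2 19.7 7.0
    endloop
  endfacet
  facet normal -0.1703 0.9854 0.0000
    outer loop
      vertex 14.1 23.8 0.0
      vertex 6.0 22.4 0.0
      vertex 6.0 22.4 7.0
    endloop
  endfacet
  facet normal -0.1703 0.9854 0.0000
    outer loop
      vertex 14.1 23.8 0.0
      vertex 6.0 22.4 7.0
      vertex 14.1 23.8 7.0
    endloop
  endfacet
  facet normal -0.7652 0.6438 0.0000
    outer loop
      vertex 6.0 22.4 0.0
      vertex 0.7 16.1 0.0
      vertex 0.7 16.1 7.0
    endloop
  endfacet
  facet normal -0.7652 0.6438 0.0000
    outer loop
      vertex 6.0 22.4 0.0
      vertex 0.7 16.1 7.0
      vertex 6.0 22.4 7.0
    endloop
  endfacet
  facet normal -1.0000 0.0000 0.0000
    outer loop
      vertex 0.7 16.1 0.0
      vertex 0.7 7.9 0.0
      vertex 0.7 7.9 7.0
    endloop
  endfacet
  facet normal -1.0000 0.0000 0.0000
    outer loop
      vertex 0.7 16.1 0.0
      vertex 0.7 7.9 7.0
      vertex 0.7 16.1 7.0
    endloop
  endfacet
  facet normal -0.7652 -0.6438 0.0000
    outer loop
      vertex 0.7 7.9 0.0
      vertex 6.0 1.6 0.0
      vertex 6.0 1.6 7.0
    endloop
  endfacet
  facet normal -0.7652 -0.6438 0.0000
    outer loop
      vertex 0.7 7.9 0.0
      vertex 6.0 1.6 7.0
      vertex 0.7 7.9 7.0
    endloop
  endfacet
  facet normal -0.1703 -0.9854 0.0000
    outer loop
      vertex 6.0 1.6 0.0
      vertex 14.1 0.2 0.0
      vertex 14.1 0.2 7.0
    endloop
  endfacet
  facet normal -0.1703 -0.9854 0.0000
    outer loop
      vertex 6.0 1.6 0.0
      vertex 14.1 0.2 7.0
      vertex 6.0 1.6 7.0
    endloop
  endfacet
  facet normal 0.5001 -0.8660 0.0000
    outer loop
      vertex 14.1 0.2 0.0
      vertex 21.2 4.3 0.0
      vertex 21.2 4.3 7.0
    endloop
  endfacet
  facet normal 0.5001 -0.8660 0.0000
    outer loop
      vertex 14.1 0.2 0.0
      vertex 21.2 4.3 7.0
      vertex 14.1 0.2 7.0
    endloop
  endfacet
  facet normal 0.9398 -0.3417 0.0000
    outer loop
      vertex 21.2 4.3 0.0
      vertex 24.0 12.0 0.0
      vertex 24.0 12.0 7.0
    endloop
  endfacet
  facet normal 0.9398 -0.3417 0.0000
    outer loop
      vertex 21.2 4.3 0.0
      vertex 24.0 12.0 7.0
      vertex 21.2 4.3 7.0
    endloop
  endfacet
endsolid part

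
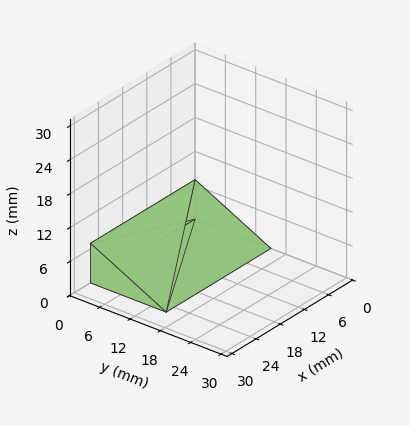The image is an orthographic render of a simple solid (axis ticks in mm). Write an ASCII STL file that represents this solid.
Reading the render: the shape is a wedge (ramp): 26 × 15 mm base, rising to 7 mm along the y=0 edge and sloping linearly to z=0 at y=15 (dimensions read to the nearest mm from the axis ticks). For the STL, each face is triangulated and given an outward normal.

solid part
  facet normal 0.0000 0.0000 -1.0000
    outer loop
      vertex 26.00 15.00 0.00
      vertex 26.00 0.00 0.00
      vertex 0.00 0.00 0.00
    endloop
  endfacet
  facet normal 0.0000 0.0000 -1.0000
    outer loop
      vertex 0.00 15.00 0.00
      vertex 26.00 15.00 0.00
      vertex 0.00 0.00 0.00
    endloop
  endfacet
  facet normal 0.0000 -1.0000 0.0000
    outer loop
      vertex 0.00 0.00 0.00
      vertex 26.00 0.00 0.00
      vertex 26.00 0.00 7.00
    endloop
  endfacet
  facet normal 0.0000 -1.0000 0.0000
    outer loop
      vertex 0.00 0.00 0.00
      vertex 26.00 0.00 7.00
      vertex 0.00 0.00 7.00
    endloop
  endfacet
  facet normal 0.0000 0.4229 0.9062
    outer loop
      vertex 0.00 0.00 7.00
      vertex 26.00 0.00 7.00
      vertex 26.00 15.00 0.00
    endloop
  endfacet
  facet normal 0.0000 0.4229 0.9062
    outer loop
      vertex 0.00 0.00 7.00
      vertex 26.00 15.00 0.00
      vertex 0.00 15.00 0.00
    endloop
  endfacet
  facet normal -1.0000 0.0000 0.0000
    outer loop
      vertex 0.00 0.00 7.00
      vertex 0.00 15.00 0.00
      vertex 0.00 0.00 0.00
    endloop
  endfacet
  facet normal 1.0000 0.0000 0.0000
    outer loop
      vertex 26.00 0.00 0.00
      vertex 26.00 15.00 0.00
      vertex 26.00 0.00 7.00
    endloop
  endfacet
endsolid part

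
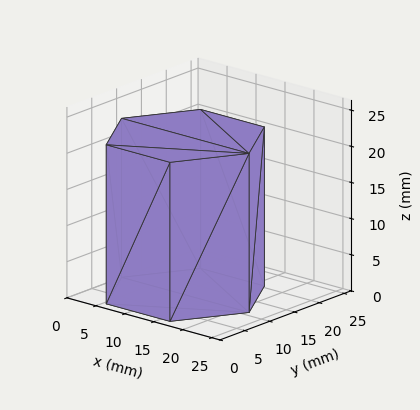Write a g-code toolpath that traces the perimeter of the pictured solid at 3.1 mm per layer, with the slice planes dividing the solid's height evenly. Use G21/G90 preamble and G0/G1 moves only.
Reading the render: the shape is a regular 6-sided prism (a cylinder approximated with 6 flat sides), circumscribed radius ≈ 11 mm, height ≈ 22 mm (dimensions read to the nearest mm from the axis ticks). For the g-code, the solid's height is divided into equal slices at the stated Δz and each level perimeter traced with G1 moves after a G0 lift.

; perimeter-only toolpath
G21 ; units = mm
G90 ; absolute positioning
G28 ; home
; layer 1
G0 Z3.1
G0 X22.0 Y11.0
G1 X16.5 Y20.5
G1 X5.5 Y20.5
G1 X0.0 Y11.0
G1 X5.5 Y1.5
G1 X16.5 Y1.5
G1 X22.0 Y11.0
; layer 2
G0 Z6.3
G0 X22.0 Y11.0
G1 X16.5 Y20.5
G1 X5.5 Y20.5
G1 X0.0 Y11.0
G1 X5.5 Y1.5
G1 X16.5 Y1.5
G1 X22.0 Y11.0
; layer 3
G0 Z9.4
G0 X22.0 Y11.0
G1 X16.5 Y20.5
G1 X5.5 Y20.5
G1 X0.0 Y11.0
G1 X5.5 Y1.5
G1 X16.5 Y1.5
G1 X22.0 Y11.0
; layer 4
G0 Z12.6
G0 X22.0 Y11.0
G1 X16.5 Y20.5
G1 X5.5 Y20.5
G1 X0.0 Y11.0
G1 X5.5 Y1.5
G1 X16.5 Y1.5
G1 X22.0 Y11.0
; layer 5
G0 Z15.7
G0 X22.0 Y11.0
G1 X16.5 Y20.5
G1 X5.5 Y20.5
G1 X0.0 Y11.0
G1 X5.5 Y1.5
G1 X16.5 Y1.5
G1 X22.0 Y11.0
; layer 6
G0 Z18.9
G0 X22.0 Y11.0
G1 X16.5 Y20.5
G1 X5.5 Y20.5
G1 X0.0 Y11.0
G1 X5.5 Y1.5
G1 X16.5 Y1.5
G1 X22.0 Y11.0
; layer 7
G0 Z22.0
G0 X22.0 Y11.0
G1 X16.5 Y20.5
G1 X5.5 Y20.5
G1 X0.0 Y11.0
G1 X5.5 Y1.5
G1 X16.5 Y1.5
G1 X22.0 Y11.0
M2 ; end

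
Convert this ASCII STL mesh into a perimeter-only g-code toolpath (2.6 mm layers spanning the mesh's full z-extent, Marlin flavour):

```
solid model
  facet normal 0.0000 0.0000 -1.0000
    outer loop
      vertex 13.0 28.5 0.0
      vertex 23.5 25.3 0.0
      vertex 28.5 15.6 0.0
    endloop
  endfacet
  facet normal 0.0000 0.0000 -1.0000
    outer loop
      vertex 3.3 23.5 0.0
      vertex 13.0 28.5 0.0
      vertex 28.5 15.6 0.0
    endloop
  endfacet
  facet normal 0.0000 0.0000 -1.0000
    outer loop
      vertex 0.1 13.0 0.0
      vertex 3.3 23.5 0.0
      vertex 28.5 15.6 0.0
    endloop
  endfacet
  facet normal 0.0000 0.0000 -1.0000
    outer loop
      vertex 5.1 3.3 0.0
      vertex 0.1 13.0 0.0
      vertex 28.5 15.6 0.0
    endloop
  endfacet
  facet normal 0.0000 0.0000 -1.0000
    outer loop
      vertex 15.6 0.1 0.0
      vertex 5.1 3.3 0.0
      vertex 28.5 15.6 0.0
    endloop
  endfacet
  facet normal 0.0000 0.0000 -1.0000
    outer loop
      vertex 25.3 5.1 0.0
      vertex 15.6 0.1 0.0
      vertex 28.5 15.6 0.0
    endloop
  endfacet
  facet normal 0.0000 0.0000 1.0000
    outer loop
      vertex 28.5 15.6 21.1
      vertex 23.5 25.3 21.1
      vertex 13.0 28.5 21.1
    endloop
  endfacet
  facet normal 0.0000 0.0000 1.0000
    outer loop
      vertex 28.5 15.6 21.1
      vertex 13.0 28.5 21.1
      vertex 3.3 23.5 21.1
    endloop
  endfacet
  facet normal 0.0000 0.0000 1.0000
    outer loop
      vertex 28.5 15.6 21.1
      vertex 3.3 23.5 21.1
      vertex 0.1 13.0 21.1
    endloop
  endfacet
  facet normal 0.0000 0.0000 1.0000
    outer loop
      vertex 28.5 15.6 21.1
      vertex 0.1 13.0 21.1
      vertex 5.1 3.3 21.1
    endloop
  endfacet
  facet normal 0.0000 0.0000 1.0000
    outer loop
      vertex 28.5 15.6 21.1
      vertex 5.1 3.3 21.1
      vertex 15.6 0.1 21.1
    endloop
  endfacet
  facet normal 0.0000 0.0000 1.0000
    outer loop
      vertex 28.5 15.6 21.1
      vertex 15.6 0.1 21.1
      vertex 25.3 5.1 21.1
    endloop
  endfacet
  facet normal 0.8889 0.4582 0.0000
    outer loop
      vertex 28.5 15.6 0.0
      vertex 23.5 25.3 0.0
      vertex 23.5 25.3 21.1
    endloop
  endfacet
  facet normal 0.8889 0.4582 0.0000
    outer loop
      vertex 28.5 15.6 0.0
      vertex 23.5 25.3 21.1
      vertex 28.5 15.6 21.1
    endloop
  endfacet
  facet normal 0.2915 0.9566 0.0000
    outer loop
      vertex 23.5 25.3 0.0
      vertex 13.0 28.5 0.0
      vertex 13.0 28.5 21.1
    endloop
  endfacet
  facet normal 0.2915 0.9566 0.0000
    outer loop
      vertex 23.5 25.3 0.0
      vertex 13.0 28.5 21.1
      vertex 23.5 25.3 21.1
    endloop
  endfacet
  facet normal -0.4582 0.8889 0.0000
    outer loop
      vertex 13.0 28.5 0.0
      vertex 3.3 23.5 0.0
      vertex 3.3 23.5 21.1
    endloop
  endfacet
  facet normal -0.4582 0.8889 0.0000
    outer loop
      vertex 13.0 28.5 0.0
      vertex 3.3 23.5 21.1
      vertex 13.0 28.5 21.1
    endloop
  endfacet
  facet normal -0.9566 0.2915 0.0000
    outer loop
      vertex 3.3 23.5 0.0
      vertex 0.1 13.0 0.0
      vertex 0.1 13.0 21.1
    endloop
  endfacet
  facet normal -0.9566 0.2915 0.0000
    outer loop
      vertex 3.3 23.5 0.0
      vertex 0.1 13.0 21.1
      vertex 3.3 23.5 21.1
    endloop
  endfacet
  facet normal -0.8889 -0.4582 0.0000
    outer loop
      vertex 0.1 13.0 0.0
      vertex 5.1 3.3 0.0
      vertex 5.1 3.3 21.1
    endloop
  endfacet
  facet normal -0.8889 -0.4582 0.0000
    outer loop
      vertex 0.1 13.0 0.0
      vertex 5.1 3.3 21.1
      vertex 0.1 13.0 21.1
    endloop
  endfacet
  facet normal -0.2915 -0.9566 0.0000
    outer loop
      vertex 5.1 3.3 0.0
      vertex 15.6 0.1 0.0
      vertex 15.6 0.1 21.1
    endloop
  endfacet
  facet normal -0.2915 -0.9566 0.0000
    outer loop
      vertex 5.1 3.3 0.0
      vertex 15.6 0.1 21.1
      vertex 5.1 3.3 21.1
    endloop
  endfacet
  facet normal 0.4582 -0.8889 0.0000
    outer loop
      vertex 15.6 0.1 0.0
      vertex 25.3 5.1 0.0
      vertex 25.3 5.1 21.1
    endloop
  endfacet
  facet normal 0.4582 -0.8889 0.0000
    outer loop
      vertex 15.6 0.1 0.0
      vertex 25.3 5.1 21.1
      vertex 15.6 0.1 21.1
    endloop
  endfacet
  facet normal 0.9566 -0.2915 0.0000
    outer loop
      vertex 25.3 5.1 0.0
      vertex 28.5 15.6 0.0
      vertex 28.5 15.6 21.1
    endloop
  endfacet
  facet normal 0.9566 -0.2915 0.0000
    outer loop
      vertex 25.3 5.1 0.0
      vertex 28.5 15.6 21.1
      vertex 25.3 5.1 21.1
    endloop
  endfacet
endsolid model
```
; perimeter-only toolpath
G21 ; units = mm
G90 ; absolute positioning
G28 ; home
; layer 1
G0 Z2.6
G0 X28.5 Y15.6
G1 X23.5 Y25.3
G1 X13.0 Y28.5
G1 X3.3 Y23.5
G1 X0.1 Y13.0
G1 X5.1 Y3.3
G1 X15.6 Y0.1
G1 X25.3 Y5.1
G1 X28.5 Y15.6
; layer 2
G0 Z5.3
G0 X28.5 Y15.6
G1 X23.5 Y25.3
G1 X13.0 Y28.5
G1 X3.3 Y23.5
G1 X0.1 Y13.0
G1 X5.1 Y3.3
G1 X15.6 Y0.1
G1 X25.3 Y5.1
G1 X28.5 Y15.6
; layer 3
G0 Z7.9
G0 X28.5 Y15.6
G1 X23.5 Y25.3
G1 X13.0 Y28.5
G1 X3.3 Y23.5
G1 X0.1 Y13.0
G1 X5.1 Y3.3
G1 X15.6 Y0.1
G1 X25.3 Y5.1
G1 X28.5 Y15.6
; layer 4
G0 Z10.6
G0 X28.5 Y15.6
G1 X23.5 Y25.3
G1 X13.0 Y28.5
G1 X3.3 Y23.5
G1 X0.1 Y13.0
G1 X5.1 Y3.3
G1 X15.6 Y0.1
G1 X25.3 Y5.1
G1 X28.5 Y15.6
; layer 5
G0 Z13.2
G0 X28.5 Y15.6
G1 X23.5 Y25.3
G1 X13.0 Y28.5
G1 X3.3 Y23.5
G1 X0.1 Y13.0
G1 X5.1 Y3.3
G1 X15.6 Y0.1
G1 X25.3 Y5.1
G1 X28.5 Y15.6
; layer 6
G0 Z15.8
G0 X28.5 Y15.6
G1 X23.5 Y25.3
G1 X13.0 Y28.5
G1 X3.3 Y23.5
G1 X0.1 Y13.0
G1 X5.1 Y3.3
G1 X15.6 Y0.1
G1 X25.3 Y5.1
G1 X28.5 Y15.6
; layer 7
G0 Z18.5
G0 X28.5 Y15.6
G1 X23.5 Y25.3
G1 X13.0 Y28.5
G1 X3.3 Y23.5
G1 X0.1 Y13.0
G1 X5.1 Y3.3
G1 X15.6 Y0.1
G1 X25.3 Y5.1
G1 X28.5 Y15.6
; layer 8
G0 Z21.1
G0 X28.5 Y15.6
G1 X23.5 Y25.3
G1 X13.0 Y28.5
G1 X3.3 Y23.5
G1 X0.1 Y13.0
G1 X5.1 Y3.3
G1 X15.6 Y0.1
G1 X25.3 Y5.1
G1 X28.5 Y15.6
M2 ; end

The solid is a regular 8-sided prism (a cylinder approximated with 8 flat sides), circumscribed radius ≈ 14.3 mm, height ≈ 21.1 mm. Slicing at Δz = 2.6 mm — 8 equal slices spanning the solid's height, so layer i sits at z = i·h/8 — gives 8 non-empty perimeters. Each is a 8-segment closed polygon; G0 lifts to the layer z and rapids to the start vertex, then G1 traces the edges.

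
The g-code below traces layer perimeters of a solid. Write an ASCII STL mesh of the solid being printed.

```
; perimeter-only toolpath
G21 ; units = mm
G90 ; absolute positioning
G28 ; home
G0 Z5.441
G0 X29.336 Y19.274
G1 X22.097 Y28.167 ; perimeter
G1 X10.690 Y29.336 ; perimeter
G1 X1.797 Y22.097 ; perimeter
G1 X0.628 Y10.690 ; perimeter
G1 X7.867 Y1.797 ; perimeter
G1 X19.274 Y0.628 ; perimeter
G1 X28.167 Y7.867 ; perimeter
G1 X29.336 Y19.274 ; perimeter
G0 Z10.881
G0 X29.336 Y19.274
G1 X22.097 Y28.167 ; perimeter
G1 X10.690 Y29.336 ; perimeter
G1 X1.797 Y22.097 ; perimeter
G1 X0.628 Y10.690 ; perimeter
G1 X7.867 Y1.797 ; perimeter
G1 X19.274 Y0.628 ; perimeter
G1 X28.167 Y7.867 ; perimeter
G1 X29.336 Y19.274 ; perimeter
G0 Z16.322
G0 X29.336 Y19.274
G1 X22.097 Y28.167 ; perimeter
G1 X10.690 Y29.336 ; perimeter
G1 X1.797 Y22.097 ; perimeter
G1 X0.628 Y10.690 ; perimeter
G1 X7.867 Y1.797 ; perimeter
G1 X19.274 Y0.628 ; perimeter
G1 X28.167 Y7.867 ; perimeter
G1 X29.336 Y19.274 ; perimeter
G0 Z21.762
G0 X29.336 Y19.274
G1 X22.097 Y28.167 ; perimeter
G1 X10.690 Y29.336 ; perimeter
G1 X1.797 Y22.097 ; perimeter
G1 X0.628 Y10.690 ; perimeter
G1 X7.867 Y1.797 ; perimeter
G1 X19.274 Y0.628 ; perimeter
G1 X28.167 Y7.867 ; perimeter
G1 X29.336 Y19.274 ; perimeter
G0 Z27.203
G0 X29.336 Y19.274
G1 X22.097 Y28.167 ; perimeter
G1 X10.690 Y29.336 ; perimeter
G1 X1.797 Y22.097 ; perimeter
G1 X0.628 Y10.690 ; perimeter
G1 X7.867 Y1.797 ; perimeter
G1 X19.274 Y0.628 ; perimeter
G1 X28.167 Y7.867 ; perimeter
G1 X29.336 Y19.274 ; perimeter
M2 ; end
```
solid part
  facet normal 0.0000 0.0000 -1.0000
    outer loop
      vertex 10.690 29.336 0.000
      vertex 22.097 28.167 0.000
      vertex 29.336 19.274 0.000
    endloop
  endfacet
  facet normal 0.0000 0.0000 -1.0000
    outer loop
      vertex 1.797 22.097 0.000
      vertex 10.690 29.336 0.000
      vertex 29.336 19.274 0.000
    endloop
  endfacet
  facet normal 0.0000 0.0000 -1.0000
    outer loop
      vertex 0.628 10.690 0.000
      vertex 1.797 22.097 0.000
      vertex 29.336 19.274 0.000
    endloop
  endfacet
  facet normal 0.0000 0.0000 -1.0000
    outer loop
      vertex 7.867 1.797 0.000
      vertex 0.628 10.690 0.000
      vertex 29.336 19.274 0.000
    endloop
  endfacet
  facet normal 0.0000 0.0000 -1.0000
    outer loop
      vertex 19.274 0.628 0.000
      vertex 7.867 1.797 0.000
      vertex 29.336 19.274 0.000
    endloop
  endfacet
  facet normal 0.0000 0.0000 -1.0000
    outer loop
      vertex 28.167 7.867 0.000
      vertex 19.274 0.628 0.000
      vertex 29.336 19.274 0.000
    endloop
  endfacet
  facet normal 0.0000 0.0000 1.0000
    outer loop
      vertex 29.336 19.274 27.203
      vertex 22.097 28.167 27.203
      vertex 10.690 29.336 27.203
    endloop
  endfacet
  facet normal 0.0000 0.0000 1.0000
    outer loop
      vertex 29.336 19.274 27.203
      vertex 10.690 29.336 27.203
      vertex 1.797 22.097 27.203
    endloop
  endfacet
  facet normal 0.0000 0.0000 1.0000
    outer loop
      vertex 29.336 19.274 27.203
      vertex 1.797 22.097 27.203
      vertex 0.628 10.690 27.203
    endloop
  endfacet
  facet normal 0.0000 0.0000 1.0000
    outer loop
      vertex 29.336 19.274 27.203
      vertex 0.628 10.690 27.203
      vertex 7.867 1.797 27.203
    endloop
  endfacet
  facet normal 0.0000 0.0000 1.0000
    outer loop
      vertex 29.336 19.274 27.203
      vertex 7.867 1.797 27.203
      vertex 19.274 0.628 27.203
    endloop
  endfacet
  facet normal 0.0000 0.0000 1.0000
    outer loop
      vertex 29.336 19.274 27.203
      vertex 19.274 0.628 27.203
      vertex 28.167 7.867 27.203
    endloop
  endfacet
  facet normal 0.7755 0.6313 0.0000
    outer loop
      vertex 29.336 19.274 0.000
      vertex 22.097 28.167 0.000
      vertex 22.097 28.167 27.203
    endloop
  endfacet
  facet normal 0.7755 0.6313 0.0000
    outer loop
      vertex 29.336 19.274 0.000
      vertex 22.097 28.167 27.203
      vertex 29.336 19.274 27.203
    endloop
  endfacet
  facet normal 0.1019 0.9948 0.0000
    outer loop
      vertex 22.097 28.167 0.000
      vertex 10.690 29.336 0.000
      vertex 10.690 29.336 27.203
    endloop
  endfacet
  facet normal 0.1019 0.9948 0.0000
    outer loop
      vertex 22.097 28.167 0.000
      vertex 10.690 29.336 27.203
      vertex 22.097 28.167 27.203
    endloop
  endfacet
  facet normal -0.6313 0.7755 0.0000
    outer loop
      vertex 10.690 29.336 0.000
      vertex 1.797 22.097 0.000
      vertex 1.797 22.097 27.203
    endloop
  endfacet
  facet normal -0.6313 0.7755 0.0000
    outer loop
      vertex 10.690 29.336 0.000
      vertex 1.797 22.097 27.203
      vertex 10.690 29.336 27.203
    endloop
  endfacet
  facet normal -0.9948 0.1019 0.0000
    outer loop
      vertex 1.797 22.097 0.000
      vertex 0.628 10.690 0.000
      vertex 0.628 10.690 27.203
    endloop
  endfacet
  facet normal -0.9948 0.1019 0.0000
    outer loop
      vertex 1.797 22.097 0.000
      vertex 0.628 10.690 27.203
      vertex 1.797 22.097 27.203
    endloop
  endfacet
  facet normal -0.7755 -0.6313 0.0000
    outer loop
      vertex 0.628 10.690 0.000
      vertex 7.867 1.797 0.000
      vertex 7.867 1.797 27.203
    endloop
  endfacet
  facet normal -0.7755 -0.6313 0.0000
    outer loop
      vertex 0.628 10.690 0.000
      vertex 7.867 1.797 27.203
      vertex 0.628 10.690 27.203
    endloop
  endfacet
  facet normal -0.1019 -0.9948 0.0000
    outer loop
      vertex 7.867 1.797 0.000
      vertex 19.274 0.628 0.000
      vertex 19.274 0.628 27.203
    endloop
  endfacet
  facet normal -0.1019 -0.9948 0.0000
    outer loop
      vertex 7.867 1.797 0.000
      vertex 19.274 0.628 27.203
      vertex 7.867 1.797 27.203
    endloop
  endfacet
  facet normal 0.6313 -0.7755 0.0000
    outer loop
      vertex 19.274 0.628 0.000
      vertex 28.167 7.867 0.000
      vertex 28.167 7.867 27.203
    endloop
  endfacet
  facet normal 0.6313 -0.7755 0.0000
    outer loop
      vertex 19.274 0.628 0.000
      vertex 28.167 7.867 27.203
      vertex 19.274 0.628 27.203
    endloop
  endfacet
  facet normal 0.9948 -0.1019 0.0000
    outer loop
      vertex 28.167 7.867 0.000
      vertex 29.336 19.274 0.000
      vertex 29.336 19.274 27.203
    endloop
  endfacet
  facet normal 0.9948 -0.1019 0.0000
    outer loop
      vertex 28.167 7.867 0.000
      vertex 29.336 19.274 27.203
      vertex 28.167 7.867 27.203
    endloop
  endfacet
endsolid part

The G0 Z moves step by Δz≈5.441 mm. Every layer's G1 loop is the same polygon, so the solid is a straight extrusion of it from z=0 to z≈27.2. Closing with flat bottom and top caps and triangulating gives 28 facets — a regular 8-sided prism (a cylinder approximated with 8 flat sides), circumscribed radius ≈ 15 mm, height ≈ 27.2 mm.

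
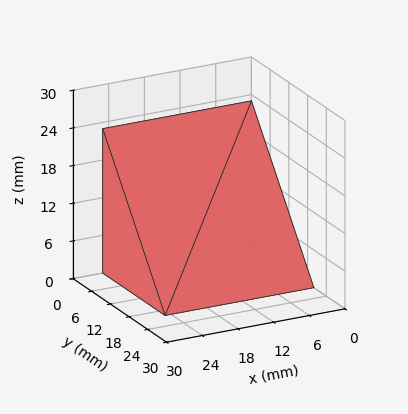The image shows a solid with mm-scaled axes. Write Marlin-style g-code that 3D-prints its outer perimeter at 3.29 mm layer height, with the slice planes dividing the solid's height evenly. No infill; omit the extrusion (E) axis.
Reading the render: the shape is a wedge (ramp): 25 × 20 mm base, rising to 23 mm along the y=0 edge and sloping linearly to z=0 at y=20 (dimensions read to the nearest mm from the axis ticks). For the g-code, the solid's height is divided into equal slices at the stated Δz and each level perimeter traced with G1 moves after a G0 lift.

; perimeter-only toolpath
G21 ; units = mm
G90 ; absolute positioning
G28 ; home
; layer 1
G0 Z3.29
G0 X0.00 Y0.00
G1 X25.00 Y0.00
G1 X25.00 Y17.14
G1 X0.00 Y17.14
G1 X0.00 Y0.00
; layer 2
G0 Z6.57
G0 X0.00 Y0.00
G1 X25.00 Y0.00
G1 X25.00 Y14.29
G1 X0.00 Y14.29
G1 X0.00 Y0.00
; layer 3
G0 Z9.86
G0 X0.00 Y0.00
G1 X25.00 Y0.00
G1 X25.00 Y11.43
G1 X0.00 Y11.43
G1 X0.00 Y0.00
; layer 4
G0 Z13.14
G0 X0.00 Y0.00
G1 X25.00 Y0.00
G1 X25.00 Y8.57
G1 X0.00 Y8.57
G1 X0.00 Y0.00
; layer 5
G0 Z16.43
G0 X0.00 Y0.00
G1 X25.00 Y0.00
G1 X25.00 Y5.71
G1 X0.00 Y5.71
G1 X0.00 Y0.00
; layer 6
G0 Z19.71
G0 X0.00 Y0.00
G1 X25.00 Y0.00
G1 X25.00 Y2.86
G1 X0.00 Y2.86
G1 X0.00 Y0.00
M2 ; end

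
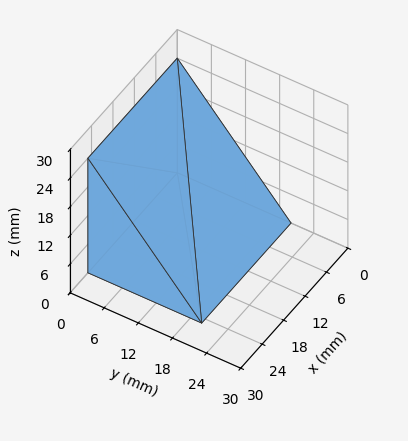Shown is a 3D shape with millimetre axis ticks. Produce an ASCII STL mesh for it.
Reading the render: the shape is a wedge (ramp): 25 × 20 mm base, rising to 24 mm along the y=0 edge and sloping linearly to z=0 at y=20 (dimensions read to the nearest mm from the axis ticks). For the STL, each face is triangulated and given an outward normal.

solid part
  facet normal 0.0000 0.0000 -1.0000
    outer loop
      vertex 25.0 20.0 0.0
      vertex 25.0 0.0 0.0
      vertex 0.0 0.0 0.0
    endloop
  endfacet
  facet normal 0.0000 0.0000 -1.0000
    outer loop
      vertex 0.0 20.0 0.0
      vertex 25.0 20.0 0.0
      vertex 0.0 0.0 0.0
    endloop
  endfacet
  facet normal 0.0000 -1.0000 0.0000
    outer loop
      vertex 0.0 0.0 0.0
      vertex 25.0 0.0 0.0
      vertex 25.0 0.0 24.0
    endloop
  endfacet
  facet normal 0.0000 -1.0000 0.0000
    outer loop
      vertex 0.0 0.0 0.0
      vertex 25.0 0.0 24.0
      vertex 0.0 0.0 24.0
    endloop
  endfacet
  facet normal 0.0000 0.7682 0.6402
    outer loop
      vertex 0.0 0.0 24.0
      vertex 25.0 0.0 24.0
      vertex 25.0 20.0 0.0
    endloop
  endfacet
  facet normal 0.0000 0.7682 0.6402
    outer loop
      vertex 0.0 0.0 24.0
      vertex 25.0 20.0 0.0
      vertex 0.0 20.0 0.0
    endloop
  endfacet
  facet normal -1.0000 0.0000 0.0000
    outer loop
      vertex 0.0 0.0 24.0
      vertex 0.0 20.0 0.0
      vertex 0.0 0.0 0.0
    endloop
  endfacet
  facet normal 1.0000 0.0000 0.0000
    outer loop
      vertex 25.0 0.0 0.0
      vertex 25.0 20.0 0.0
      vertex 25.0 0.0 24.0
    endloop
  endfacet
endsolid part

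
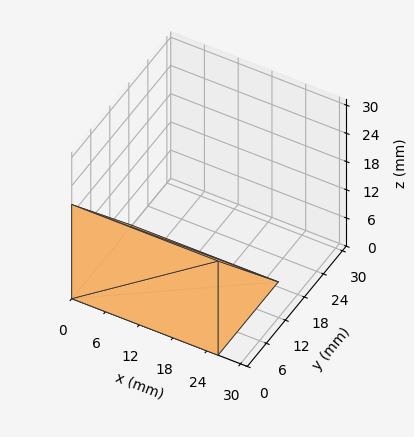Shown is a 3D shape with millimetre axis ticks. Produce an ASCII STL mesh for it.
Reading the render: the shape is a wedge (ramp): 26 × 19 mm base, rising to 20 mm along the y=0 edge and sloping linearly to z=0 at y=19 (dimensions read to the nearest mm from the axis ticks). For the STL, each face is triangulated and given an outward normal.

solid part
  facet normal 0.0000 0.0000 -1.0000
    outer loop
      vertex 26.0 19.0 0.0
      vertex 26.0 0.0 0.0
      vertex 0.0 0.0 0.0
    endloop
  endfacet
  facet normal 0.0000 0.0000 -1.0000
    outer loop
      vertex 0.0 19.0 0.0
      vertex 26.0 19.0 0.0
      vertex 0.0 0.0 0.0
    endloop
  endfacet
  facet normal 0.0000 -1.0000 0.0000
    outer loop
      vertex 0.0 0.0 0.0
      vertex 26.0 0.0 0.0
      vertex 26.0 0.0 20.0
    endloop
  endfacet
  facet normal 0.0000 -1.0000 0.0000
    outer loop
      vertex 0.0 0.0 0.0
      vertex 26.0 0.0 20.0
      vertex 0.0 0.0 20.0
    endloop
  endfacet
  facet normal 0.0000 0.7250 0.6887
    outer loop
      vertex 0.0 0.0 20.0
      vertex 26.0 0.0 20.0
      vertex 26.0 19.0 0.0
    endloop
  endfacet
  facet normal 0.0000 0.7250 0.6887
    outer loop
      vertex 0.0 0.0 20.0
      vertex 26.0 19.0 0.0
      vertex 0.0 19.0 0.0
    endloop
  endfacet
  facet normal -1.0000 0.0000 0.0000
    outer loop
      vertex 0.0 0.0 20.0
      vertex 0.0 19.0 0.0
      vertex 0.0 0.0 0.0
    endloop
  endfacet
  facet normal 1.0000 0.0000 0.0000
    outer loop
      vertex 26.0 0.0 0.0
      vertex 26.0 19.0 0.0
      vertex 26.0 0.0 20.0
    endloop
  endfacet
endsolid part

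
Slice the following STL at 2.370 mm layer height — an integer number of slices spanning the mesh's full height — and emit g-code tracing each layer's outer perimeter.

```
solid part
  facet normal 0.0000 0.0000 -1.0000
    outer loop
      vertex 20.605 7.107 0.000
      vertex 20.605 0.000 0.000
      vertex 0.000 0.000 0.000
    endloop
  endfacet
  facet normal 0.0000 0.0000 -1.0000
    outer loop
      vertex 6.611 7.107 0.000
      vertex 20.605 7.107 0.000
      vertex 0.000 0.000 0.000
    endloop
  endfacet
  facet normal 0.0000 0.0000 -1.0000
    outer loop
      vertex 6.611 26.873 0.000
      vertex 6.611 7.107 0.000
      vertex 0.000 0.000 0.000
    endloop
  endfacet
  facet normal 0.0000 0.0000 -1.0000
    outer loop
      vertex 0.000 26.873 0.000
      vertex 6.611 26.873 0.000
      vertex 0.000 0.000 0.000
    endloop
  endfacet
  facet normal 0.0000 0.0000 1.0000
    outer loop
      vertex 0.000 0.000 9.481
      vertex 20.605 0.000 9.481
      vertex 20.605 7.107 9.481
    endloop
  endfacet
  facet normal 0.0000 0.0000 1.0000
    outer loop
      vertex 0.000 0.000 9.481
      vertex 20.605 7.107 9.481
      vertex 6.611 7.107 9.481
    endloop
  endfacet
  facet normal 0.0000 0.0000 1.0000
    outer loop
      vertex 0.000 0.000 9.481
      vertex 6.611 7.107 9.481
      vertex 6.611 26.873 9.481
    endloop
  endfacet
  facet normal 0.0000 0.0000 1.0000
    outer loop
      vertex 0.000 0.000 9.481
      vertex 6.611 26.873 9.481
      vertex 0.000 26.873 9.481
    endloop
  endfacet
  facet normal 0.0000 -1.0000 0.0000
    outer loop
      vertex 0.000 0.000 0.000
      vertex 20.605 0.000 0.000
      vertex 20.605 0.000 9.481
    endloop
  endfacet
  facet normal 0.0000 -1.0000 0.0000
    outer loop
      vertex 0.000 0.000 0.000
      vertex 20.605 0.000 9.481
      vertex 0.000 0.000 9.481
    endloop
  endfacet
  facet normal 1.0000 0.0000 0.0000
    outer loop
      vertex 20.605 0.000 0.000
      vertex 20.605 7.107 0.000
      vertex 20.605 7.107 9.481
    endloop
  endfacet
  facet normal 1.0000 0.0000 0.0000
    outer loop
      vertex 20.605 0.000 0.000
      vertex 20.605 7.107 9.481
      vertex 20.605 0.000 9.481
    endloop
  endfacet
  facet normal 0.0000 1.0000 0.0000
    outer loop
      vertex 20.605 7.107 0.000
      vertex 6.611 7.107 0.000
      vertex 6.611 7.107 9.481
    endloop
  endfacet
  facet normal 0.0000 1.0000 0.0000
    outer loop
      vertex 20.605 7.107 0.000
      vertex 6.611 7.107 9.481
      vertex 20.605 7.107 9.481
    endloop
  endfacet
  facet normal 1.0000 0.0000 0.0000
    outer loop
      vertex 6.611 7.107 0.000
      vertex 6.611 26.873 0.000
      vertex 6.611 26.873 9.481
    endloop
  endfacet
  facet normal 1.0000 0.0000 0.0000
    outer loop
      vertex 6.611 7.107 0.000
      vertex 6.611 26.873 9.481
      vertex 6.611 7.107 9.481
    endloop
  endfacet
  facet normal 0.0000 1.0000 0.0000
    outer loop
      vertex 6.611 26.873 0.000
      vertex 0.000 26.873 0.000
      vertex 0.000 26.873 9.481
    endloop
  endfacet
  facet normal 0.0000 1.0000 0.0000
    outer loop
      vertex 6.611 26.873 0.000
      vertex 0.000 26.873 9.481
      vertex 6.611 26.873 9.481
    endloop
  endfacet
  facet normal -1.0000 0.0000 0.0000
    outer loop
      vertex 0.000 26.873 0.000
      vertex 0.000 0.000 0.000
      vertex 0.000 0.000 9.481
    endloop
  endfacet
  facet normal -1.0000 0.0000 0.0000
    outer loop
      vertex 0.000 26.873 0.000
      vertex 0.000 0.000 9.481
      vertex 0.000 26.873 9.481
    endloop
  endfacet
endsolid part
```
; perimeter-only toolpath
G21 ; units = mm
G90 ; absolute positioning
G28 ; home
; layer 1
G0 Z2.370
G0 X0.000 Y0.000
G1 X20.605 Y0.000
G1 X20.605 Y7.107
G1 X6.611 Y7.107
G1 X6.611 Y26.873
G1 X0.000 Y26.873
G1 X0.000 Y0.000
; layer 2
G0 Z4.740
G0 X0.000 Y0.000
G1 X20.605 Y0.000
G1 X20.605 Y7.107
G1 X6.611 Y7.107
G1 X6.611 Y26.873
G1 X0.000 Y26.873
G1 X0.000 Y0.000
; layer 3
G0 Z7.111
G0 X0.000 Y0.000
G1 X20.605 Y0.000
G1 X20.605 Y7.107
G1 X6.611 Y7.107
G1 X6.611 Y26.873
G1 X0.000 Y26.873
G1 X0.000 Y0.000
; layer 4
G0 Z9.481
G0 X0.000 Y0.000
G1 X20.605 Y0.000
G1 X20.605 Y7.107
G1 X6.611 Y7.107
G1 X6.611 Y26.873
G1 X0.000 Y26.873
G1 X0.000 Y0.000
M2 ; end

The solid is an L-shaped prism: outer 20.6 × 26.9 mm, arm thicknesses ≈ 7.11 mm (horizontal) and 6.61 mm (vertical), extruded 9.48 mm in z. Slicing at Δz = 2.370 mm — 4 equal slices spanning the solid's height, so layer i sits at z = i·h/4 — gives 4 non-empty perimeters. Each is a 6-segment closed polygon; G0 lifts to the layer z and rapids to the start vertex, then G1 traces the edges.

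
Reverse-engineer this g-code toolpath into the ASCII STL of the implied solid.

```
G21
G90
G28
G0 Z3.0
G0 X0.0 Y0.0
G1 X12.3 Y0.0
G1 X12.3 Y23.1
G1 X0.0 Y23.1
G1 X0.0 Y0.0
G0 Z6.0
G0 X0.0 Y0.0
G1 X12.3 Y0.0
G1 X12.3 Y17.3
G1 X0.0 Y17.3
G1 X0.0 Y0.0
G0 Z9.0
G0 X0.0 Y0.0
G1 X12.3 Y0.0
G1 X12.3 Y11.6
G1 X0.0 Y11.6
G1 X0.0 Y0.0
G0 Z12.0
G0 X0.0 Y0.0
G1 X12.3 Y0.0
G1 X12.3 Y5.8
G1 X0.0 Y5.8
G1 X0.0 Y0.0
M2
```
solid part
  facet normal 0.0000 0.0000 -1.0000
    outer loop
      vertex 12.3 28.9 0.0
      vertex 12.3 0.0 0.0
      vertex 0.0 0.0 0.0
    endloop
  endfacet
  facet normal 0.0000 0.0000 -1.0000
    outer loop
      vertex 0.0 28.9 0.0
      vertex 12.3 28.9 0.0
      vertex 0.0 0.0 0.0
    endloop
  endfacet
  facet normal 0.0000 -1.0000 0.0000
    outer loop
      vertex 0.0 0.0 0.0
      vertex 12.3 0.0 0.0
      vertex 12.3 0.0 15.0
    endloop
  endfacet
  facet normal 0.0000 -1.0000 0.0000
    outer loop
      vertex 0.0 0.0 0.0
      vertex 12.3 0.0 15.0
      vertex 0.0 0.0 15.0
    endloop
  endfacet
  facet normal 0.0000 0.4607 0.8876
    outer loop
      vertex 0.0 0.0 15.0
      vertex 12.3 0.0 15.0
      vertex 12.3 28.9 0.0
    endloop
  endfacet
  facet normal 0.0000 0.4607 0.8876
    outer loop
      vertex 0.0 0.0 15.0
      vertex 12.3 28.9 0.0
      vertex 0.0 28.9 0.0
    endloop
  endfacet
  facet normal -1.0000 0.0000 0.0000
    outer loop
      vertex 0.0 0.0 15.0
      vertex 0.0 28.9 0.0
      vertex 0.0 0.0 0.0
    endloop
  endfacet
  facet normal 1.0000 0.0000 0.0000
    outer loop
      vertex 12.3 0.0 0.0
      vertex 12.3 28.9 0.0
      vertex 12.3 0.0 15.0
    endloop
  endfacet
endsolid part

The G0 Z moves step by Δz≈3.0 mm. The G1 loops shrink linearly with z, so the solid tapers from its base footprint up to z≈15. Closing with a flat bottom cap and the tapered top and triangulating gives 8 facets — a wedge (ramp): 12.3 × 28.9 mm base, rising to 15 mm along the y=0 edge and sloping linearly to z=0 at y=28.9.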